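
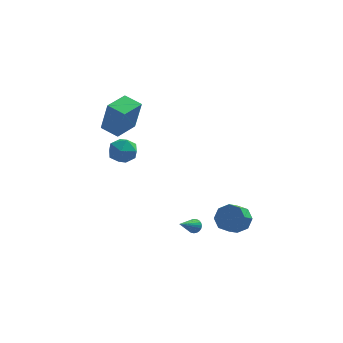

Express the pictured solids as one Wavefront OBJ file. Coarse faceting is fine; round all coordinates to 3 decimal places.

v -3.387 4.247 0.039
v -2.445 3.981 -0.21
v -3.955 2.879 -0.65
v -3.013 2.613 -0.899
v -3.298 2.616 0.07
v -2.947 3.462 0.495
v -3.453 3.398 -1.355
v -3.102 4.244 -0.93
v -2.486 3.457 -1.072
v -2.39 2.973 -0.191
v -4.01 3.887 -0.669
v -3.914 3.403 0.212
v 0.934 -0.687 -4.075
v 1.233 -1.063 -4.213
v 0.086 -1.693 -3.165
v 1.33 -0.992 -4.043
v 1.358 -0.867 -3.879
v 1.313 -0.711 -3.749
v 1.202 -0.551 -3.675
v 1.045 -0.415 -3.67
v 0.869 -0.325 -3.736
v 0.705 -0.299 -3.86
v 0.58 -0.339 -4.021
v 0.516 -0.439 -4.191
v 0.525 -0.583 -4.342
v 0.604 -0.744 -4.446
v 0.741 -0.895 -4.486
v 0.911 -1.011 -4.455
v 1.085 -1.07 -4.358
v 3.305 -2.184 -2.38
v 3.9 -1.97 -1.698
v 3.43 -2.702 -1.058
v 2.835 -2.916 -1.74
v 3.309 -1.574 -1.678
v 2.839 -2.306 -1.038
v 2.716 -1.535 -2.07
v 2.246 -2.267 -1.43
v 2.468 -1.876 -2.643
v 1.998 -2.608 -2.003
v 2.71 -2.398 -3.062
v 2.24 -3.13 -2.422
v 3.301 -2.794 -3.082
v 2.831 -3.526 -2.442
v 3.894 -2.833 -2.69
v 3.424 -3.565 -2.05
v 4.142 -2.492 -2.117
v 3.672 -3.224 -1.477
v -4.347 1.226 2.969
v -3.942 0.927 4.997
v -3.405 2.556 2.976
v -3 2.257 5.005
v -3.38 0.543 2.675
v -2.975 0.244 4.704
v -2.438 1.873 2.683
v -2.033 1.574 4.711
f 1 12 6
f 1 6 2
f 1 2 8
f 1 8 11
f 1 11 12
f 2 6 10
f 6 12 5
f 12 11 3
f 11 8 7
f 8 2 9
f 4 10 5
f 4 5 3
f 4 3 7
f 4 7 9
f 4 9 10
f 5 10 6
f 3 5 12
f 7 3 11
f 9 7 8
f 10 9 2
f 14 13 16
f 14 16 15
f 16 13 17
f 16 17 15
f 17 13 18
f 17 18 15
f 18 13 19
f 18 19 15
f 19 13 20
f 19 20 15
f 20 13 21
f 20 21 15
f 21 13 22
f 21 22 15
f 22 13 23
f 22 23 15
f 23 13 24
f 23 24 15
f 24 13 25
f 24 25 15
f 25 13 26
f 25 26 15
f 26 13 27
f 26 27 15
f 27 13 28
f 27 28 15
f 28 13 29
f 28 29 15
f 29 13 14
f 29 14 15
f 31 30 34
f 31 34 32
f 32 34 35
f 32 35 33
f 34 30 36
f 34 36 35
f 35 36 37
f 35 37 33
f 36 30 38
f 36 38 37
f 37 38 39
f 37 39 33
f 38 30 40
f 38 40 39
f 39 40 41
f 39 41 33
f 40 30 42
f 40 42 41
f 41 42 43
f 41 43 33
f 42 30 44
f 42 44 43
f 43 44 45
f 43 45 33
f 44 30 46
f 44 46 45
f 45 46 47
f 45 47 33
f 46 30 31
f 46 31 47
f 47 31 32
f 47 32 33
f 49 51 48
f 52 49 48
f 48 51 50
f 50 52 48
f 49 55 51
f 53 49 52
f 53 55 49
f 51 55 50
f 54 52 50
f 50 55 54
f 54 53 52
f 55 53 54



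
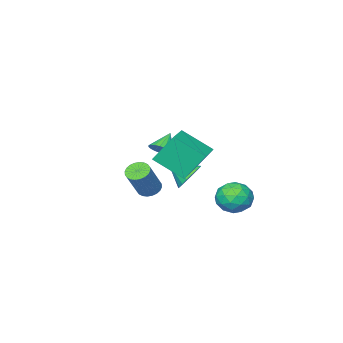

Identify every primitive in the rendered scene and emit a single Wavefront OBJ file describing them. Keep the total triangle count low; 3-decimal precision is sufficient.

v 2.4 1.857 2.573
v 1.62 2.641 4.215
v 1.517 3.348 1.441
v 0.737 4.133 3.083
v 3.703 2.767 2.757
v 2.923 3.552 4.399
v 2.82 4.259 1.625
v 2.04 5.043 3.267
v -3.371 2.685 -1.796
v -2.579 3.333 -2.29
v -2.261 1.227 -1.93
v -1.469 1.875 -2.424
v -1.722 2.024 -1.327
v -2.408 2.925 -1.244
v -2.432 1.635 -2.976
v -3.118 2.536 -2.893
v -1.999 2.684 -3.019
v -1.56 2.924 -2
v -3.28 1.636 -2.22
v -2.841 1.876 -1.201
v -3.072 3.137 -2.031
v -1.768 1.423 -2.189
v -1.916 1.511 -1.544
v -1.451 1.891 -1.834
v -2.972 2.897 -1.417
v -2.506 3.278 -1.707
v -2.002 2.509 -1.141
v -2.334 1.282 -2.513
v -1.868 1.663 -2.803
v -3.389 2.669 -2.386
v -2.924 3.049 -2.676
v -2.838 2.051 -3.079
v -2.267 3.136 -2.75
v -1.614 2.279 -2.829
v -2.18 2.138 -3.153
v -2.583 2.668 -3.105
v -2.008 3.278 -2.151
v -1.356 2.421 -2.23
v -1.504 2.508 -1.585
v -1.907 3.038 -1.536
v -1.668 2.896 -2.58
v -3.484 2.139 -1.99
v -2.832 1.282 -2.069
v -2.933 1.522 -2.684
v -3.336 2.052 -2.635
v -3.226 2.281 -1.391
v -2.573 1.424 -1.47
v -2.257 1.892 -1.115
v -2.66 2.422 -1.067
v -3.172 1.664 -1.64
v -3.003 -2.12 -2.291
v -2.087 -1.689 -2.41
v -2.377 -3.22 -1.449
v -2.244 -1.49 -2.034
v -2.552 -1.416 -1.708
v -2.949 -1.481 -1.498
v -3.357 -1.673 -1.445
v -3.694 -1.954 -1.56
v -3.896 -2.268 -1.819
v -3.92 -2.552 -2.172
v -3.763 -2.751 -2.549
v -3.455 -2.825 -2.874
v -3.058 -2.759 -3.084
v -2.65 -2.567 -3.137
v -2.312 -2.287 -3.023
v -2.111 -1.973 -2.763
v 0.144 -0.826 1.19
v 0.54 -0.451 1.705
v -0.764 -1.134 2.11
v 0.351 -0.229 1.594
v 0.127 -0.11 1.412
v -0.094 -0.115 1.192
v -0.274 -0.243 0.972
v -0.381 -0.471 0.789
v -0.398 -0.761 0.676
v -0.321 -1.062 0.651
v -0.163 -1.323 0.72
v 0.048 -1.497 0.869
v 0.275 -1.555 1.074
v 0.48 -1.488 1.299
v 0.627 -1.305 1.506
v 0.691 -1.04 1.657
v 0.66 -0.738 1.728
v 3.348 2.085 0.348
v 3.786 2.469 -0.022
v 4.869 2.859 1.661
v 4.432 2.475 2.032
v 3.604 2.653 0.052
v 4.688 3.043 1.735
v 3.383 2.751 0.171
v 4.467 3.141 1.855
v 3.157 2.747 0.317
v 4.241 3.138 2.001
v 2.96 2.643 0.468
v 4.044 3.033 2.152
v 2.823 2.454 0.601
v 3.906 2.844 2.285
v 2.765 2.208 0.695
v 3.848 2.598 2.379
v 2.796 1.944 0.737
v 3.879 2.334 2.42
v 2.911 1.701 0.719
v 3.994 2.091 2.402
v 3.092 1.517 0.645
v 4.176 1.907 2.328
v 3.313 1.419 0.525
v 4.397 1.809 2.209
v 3.539 1.422 0.379
v 4.623 1.813 2.063
v 3.736 1.527 0.228
v 4.82 1.917 1.912
v 3.874 1.716 0.095
v 4.957 2.106 1.779
v 3.932 1.962 0.001
v 5.015 2.352 1.685
v 3.901 2.226 -0.04
v 4.984 2.616 1.643
f 2 4 1
f 5 2 1
f 1 4 3
f 3 5 1
f 2 8 4
f 6 2 5
f 6 8 2
f 4 8 3
f 7 5 3
f 3 8 7
f 7 6 5
f 8 6 7
f 9 46 25
f 46 20 49
f 25 49 14
f 46 49 25
f 9 25 21
f 25 14 26
f 21 26 10
f 25 26 21
f 9 21 30
f 21 10 31
f 30 31 16
f 21 31 30
f 9 30 42
f 30 16 45
f 42 45 19
f 30 45 42
f 9 42 46
f 42 19 50
f 46 50 20
f 42 50 46
f 10 26 37
f 26 14 40
f 37 40 18
f 26 40 37
f 14 49 27
f 49 20 48
f 27 48 13
f 49 48 27
f 20 50 47
f 50 19 43
f 47 43 11
f 50 43 47
f 19 45 44
f 45 16 32
f 44 32 15
f 45 32 44
f 16 31 36
f 31 10 33
f 36 33 17
f 31 33 36
f 12 38 24
f 38 18 39
f 24 39 13
f 38 39 24
f 12 24 22
f 24 13 23
f 22 23 11
f 24 23 22
f 12 22 29
f 22 11 28
f 29 28 15
f 22 28 29
f 12 29 34
f 29 15 35
f 34 35 17
f 29 35 34
f 12 34 38
f 34 17 41
f 38 41 18
f 34 41 38
f 13 39 27
f 39 18 40
f 27 40 14
f 39 40 27
f 11 23 47
f 23 13 48
f 47 48 20
f 23 48 47
f 15 28 44
f 28 11 43
f 44 43 19
f 28 43 44
f 17 35 36
f 35 15 32
f 36 32 16
f 35 32 36
f 18 41 37
f 41 17 33
f 37 33 10
f 41 33 37
f 52 51 54
f 52 54 53
f 54 51 55
f 54 55 53
f 55 51 56
f 55 56 53
f 56 51 57
f 56 57 53
f 57 51 58
f 57 58 53
f 58 51 59
f 58 59 53
f 59 51 60
f 59 60 53
f 60 51 61
f 60 61 53
f 61 51 62
f 61 62 53
f 62 51 63
f 62 63 53
f 63 51 64
f 63 64 53
f 64 51 65
f 64 65 53
f 65 51 66
f 65 66 53
f 66 51 52
f 66 52 53
f 68 67 70
f 68 70 69
f 70 67 71
f 70 71 69
f 71 67 72
f 71 72 69
f 72 67 73
f 72 73 69
f 73 67 74
f 73 74 69
f 74 67 75
f 74 75 69
f 75 67 76
f 75 76 69
f 76 67 77
f 76 77 69
f 77 67 78
f 77 78 69
f 78 67 79
f 78 79 69
f 79 67 80
f 79 80 69
f 80 67 81
f 80 81 69
f 81 67 82
f 81 82 69
f 82 67 83
f 82 83 69
f 83 67 68
f 83 68 69
f 85 84 88
f 85 88 86
f 86 88 89
f 86 89 87
f 88 84 90
f 88 90 89
f 89 90 91
f 89 91 87
f 90 84 92
f 90 92 91
f 91 92 93
f 91 93 87
f 92 84 94
f 92 94 93
f 93 94 95
f 93 95 87
f 94 84 96
f 94 96 95
f 95 96 97
f 95 97 87
f 96 84 98
f 96 98 97
f 97 98 99
f 97 99 87
f 98 84 100
f 98 100 99
f 99 100 101
f 99 101 87
f 100 84 102
f 100 102 101
f 101 102 103
f 101 103 87
f 102 84 104
f 102 104 103
f 103 104 105
f 103 105 87
f 104 84 106
f 104 106 105
f 105 106 107
f 105 107 87
f 106 84 108
f 106 108 107
f 107 108 109
f 107 109 87
f 108 84 110
f 108 110 109
f 109 110 111
f 109 111 87
f 110 84 112
f 110 112 111
f 111 112 113
f 111 113 87
f 112 84 114
f 112 114 113
f 113 114 115
f 113 115 87
f 114 84 116
f 114 116 115
f 115 116 117
f 115 117 87
f 116 84 85
f 116 85 117
f 117 85 86
f 117 86 87



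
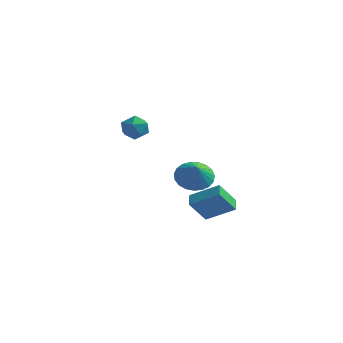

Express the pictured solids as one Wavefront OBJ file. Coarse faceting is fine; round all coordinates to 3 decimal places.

v 1.645 -1.04 -3.487
v 2.676 -0.845 -3.783
v 2.075 -1.74 -2.453
v 2.589 -0.494 -3.509
v 2.338 -0.238 -3.231
v 1.968 -0.121 -2.998
v 1.542 -0.162 -2.849
v 1.134 -0.355 -2.81
v 0.814 -0.667 -2.888
v 0.638 -1.043 -3.07
v 0.636 -1.418 -3.324
v 0.809 -1.728 -3.606
v 1.126 -1.919 -3.867
v 1.533 -1.958 -4.063
v 1.96 -1.838 -4.159
v 2.332 -1.58 -4.138
v 2.585 -1.229 -4.005
v 2.829 -4.611 -3.773
v 4.373 -4.339 -2.868
v 2.536 -3.862 -3.498
v 4.08 -3.59 -2.593
v 3.46 -3.89 -5.067
v 5.004 -3.618 -4.162
v 3.167 -3.141 -4.792
v 4.711 -2.869 -3.887
v -2.889 2.778 -1.6
v -2.481 2.349 -2.297
v -3.839 1.651 -1.463
v -3.431 1.222 -2.16
v -2.993 1.32 -1.363
v -2.405 2.017 -1.448
v -3.915 1.983 -2.312
v -3.327 2.68 -2.397
v -3.114 1.858 -2.737
v -2.544 1.448 -2.15
v -3.776 2.552 -1.61
v -3.206 2.142 -1.023
f 2 1 4
f 2 4 3
f 4 1 5
f 4 5 3
f 5 1 6
f 5 6 3
f 6 1 7
f 6 7 3
f 7 1 8
f 7 8 3
f 8 1 9
f 8 9 3
f 9 1 10
f 9 10 3
f 10 1 11
f 10 11 3
f 11 1 12
f 11 12 3
f 12 1 13
f 12 13 3
f 13 1 14
f 13 14 3
f 14 1 15
f 14 15 3
f 15 1 16
f 15 16 3
f 16 1 17
f 16 17 3
f 17 1 2
f 17 2 3
f 19 21 18
f 22 19 18
f 18 21 20
f 20 22 18
f 19 25 21
f 23 19 22
f 23 25 19
f 21 25 20
f 24 22 20
f 20 25 24
f 24 23 22
f 25 23 24
f 26 37 31
f 26 31 27
f 26 27 33
f 26 33 36
f 26 36 37
f 27 31 35
f 31 37 30
f 37 36 28
f 36 33 32
f 33 27 34
f 29 35 30
f 29 30 28
f 29 28 32
f 29 32 34
f 29 34 35
f 30 35 31
f 28 30 37
f 32 28 36
f 34 32 33
f 35 34 27



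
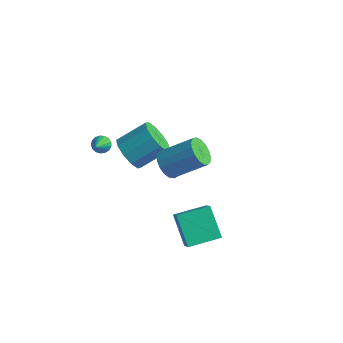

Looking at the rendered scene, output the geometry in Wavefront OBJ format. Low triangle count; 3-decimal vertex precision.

v 1.28 -1.728 2.77
v 1.832 -1.661 2.076
v 3.293 -0.646 3.336
v 2.74 -0.712 4.03
v 1.601 -1.304 2.056
v 3.062 -0.289 3.316
v 1.296 -1.044 2.2
v 2.757 -0.029 3.461
v 0.987 -0.94 2.475
v 2.448 0.075 3.735
v 0.745 -1.017 2.817
v 2.206 -0.002 4.077
v 0.626 -1.257 3.149
v 2.087 -0.242 4.409
v 0.656 -1.604 3.393
v 2.117 -0.589 4.653
v 0.83 -1.98 3.495
v 2.29 -0.965 4.755
v 1.106 -2.298 3.431
v 2.567 -1.283 4.691
v 1.422 -2.485 3.215
v 2.883 -1.47 4.475
v 1.705 -2.499 2.897
v 3.166 -1.484 4.158
v 1.891 -2.336 2.55
v 3.352 -1.321 3.811
v 1.937 -2.033 2.254
v 3.398 -1.018 3.514
v 3.714 -3.096 -1.866
v 2.395 -2.349 -0.576
v 2.711 -2.073 -3.483
v 1.393 -1.326 -2.193
v 4.807 -1.614 -1.607
v 3.489 -0.867 -0.317
v 3.805 -0.591 -3.224
v 2.486 0.156 -1.934
v -0.908 -2.137 2.634
v -0.596 -1.633 1.72
v 0.34 -0.34 2.751
v 0.028 -0.843 3.666
v -1.182 -1.365 1.915
v -0.246 -0.072 2.946
v -1.663 -1.391 2.386
v -0.728 -0.098 3.417
v -1.856 -1.703 2.951
v -0.921 -0.41 3.982
v -1.687 -2.18 3.395
v -0.751 -0.887 4.427
v -1.22 -2.64 3.549
v -0.284 -1.347 4.58
v -0.634 -2.908 3.354
v 0.302 -1.615 4.385
v -0.152 -2.882 2.883
v 0.783 -1.589 3.914
v 0.041 -2.57 2.318
v 0.976 -1.277 3.349
v -0.129 -2.093 1.873
v 0.807 -0.8 2.905
v -3.382 -1.401 1.206
v -2.87 -1.362 0.983
v -2.738 -2.659 2.474
v -2.872 -1.172 1.173
v -2.991 -1.035 1.37
v -3.2 -0.981 1.529
v -3.451 -1.024 1.614
v -3.685 -1.152 1.606
v -3.851 -1.338 1.506
v -3.909 -1.538 1.337
v -3.847 -1.706 1.138
v -3.678 -1.805 0.955
v -3.441 -1.811 0.829
v -3.191 -1.723 0.789
v -2.985 -1.561 0.845
v -2.344 3.024 -3.693
v -1.778 3.475 -3.636
v -1.622 2.105 -3.584
v -1.056 2.556 -3.527
v -1.547 2.52 -2.994
v -1.993 3.088 -3.061
v -1.407 2.492 -4.159
v -1.853 3.06 -4.226
v -1.199 3.146 -3.924
v -1.286 3.163 -3.204
v -2.114 2.417 -4.016
v -2.201 2.434 -3.296
f 2 1 5
f 2 5 3
f 3 5 6
f 3 6 4
f 5 1 7
f 5 7 6
f 6 7 8
f 6 8 4
f 7 1 9
f 7 9 8
f 8 9 10
f 8 10 4
f 9 1 11
f 9 11 10
f 10 11 12
f 10 12 4
f 11 1 13
f 11 13 12
f 12 13 14
f 12 14 4
f 13 1 15
f 13 15 14
f 14 15 16
f 14 16 4
f 15 1 17
f 15 17 16
f 16 17 18
f 16 18 4
f 17 1 19
f 17 19 18
f 18 19 20
f 18 20 4
f 19 1 21
f 19 21 20
f 20 21 22
f 20 22 4
f 21 1 23
f 21 23 22
f 22 23 24
f 22 24 4
f 23 1 25
f 23 25 24
f 24 25 26
f 24 26 4
f 25 1 27
f 25 27 26
f 26 27 28
f 26 28 4
f 27 1 2
f 27 2 28
f 28 2 3
f 28 3 4
f 30 32 29
f 33 30 29
f 29 32 31
f 31 33 29
f 30 36 32
f 34 30 33
f 34 36 30
f 32 36 31
f 35 33 31
f 31 36 35
f 35 34 33
f 36 34 35
f 38 37 41
f 38 41 39
f 39 41 42
f 39 42 40
f 41 37 43
f 41 43 42
f 42 43 44
f 42 44 40
f 43 37 45
f 43 45 44
f 44 45 46
f 44 46 40
f 45 37 47
f 45 47 46
f 46 47 48
f 46 48 40
f 47 37 49
f 47 49 48
f 48 49 50
f 48 50 40
f 49 37 51
f 49 51 50
f 50 51 52
f 50 52 40
f 51 37 53
f 51 53 52
f 52 53 54
f 52 54 40
f 53 37 55
f 53 55 54
f 54 55 56
f 54 56 40
f 55 37 57
f 55 57 56
f 56 57 58
f 56 58 40
f 57 37 38
f 57 38 58
f 58 38 39
f 58 39 40
f 60 59 62
f 60 62 61
f 62 59 63
f 62 63 61
f 63 59 64
f 63 64 61
f 64 59 65
f 64 65 61
f 65 59 66
f 65 66 61
f 66 59 67
f 66 67 61
f 67 59 68
f 67 68 61
f 68 59 69
f 68 69 61
f 69 59 70
f 69 70 61
f 70 59 71
f 70 71 61
f 71 59 72
f 71 72 61
f 72 59 73
f 72 73 61
f 73 59 60
f 73 60 61
f 74 85 79
f 74 79 75
f 74 75 81
f 74 81 84
f 74 84 85
f 75 79 83
f 79 85 78
f 85 84 76
f 84 81 80
f 81 75 82
f 77 83 78
f 77 78 76
f 77 76 80
f 77 80 82
f 77 82 83
f 78 83 79
f 76 78 85
f 80 76 84
f 82 80 81
f 83 82 75



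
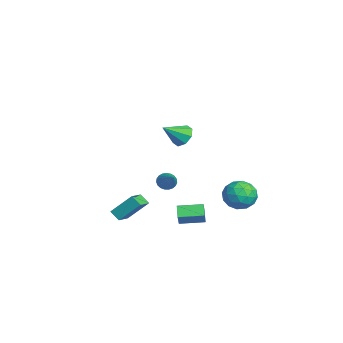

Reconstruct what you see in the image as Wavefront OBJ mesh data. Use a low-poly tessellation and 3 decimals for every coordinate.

v 0.882 0.162 3.475
v 1.296 -0.182 2.843
v 1.298 -1.082 4.425
v 1.66 0.205 3.19
v 1.569 0.567 3.704
v 1.075 0.692 4.083
v 0.468 0.506 4.106
v 0.103 0.119 3.759
v 0.195 -0.243 3.245
v 0.689 -0.368 2.866
v 1.896 3.313 -0.567
v 2.483 3.614 -1.453
v 3.377 2.666 0.193
v 3.964 2.967 -0.693
v 3.544 3.736 -0.021
v 2.629 4.136 -0.491
v 3.231 2.144 -0.769
v 2.316 2.544 -1.239
v 3.308 2.891 -1.578
v 3.501 3.875 -1.115
v 2.359 2.405 -0.145
v 2.552 3.389 0.318
v 2.06 3.521 -1.077
v 3.8 2.759 -0.183
v 3.554 3.211 0.212
v 3.898 3.388 -0.309
v 2.145 3.827 -0.512
v 2.49 4.004 -1.032
v 3.114 4.076 -0.191
v 3.37 2.276 -0.228
v 3.715 2.453 -0.748
v 1.962 2.892 -0.951
v 2.306 3.069 -1.472
v 2.746 2.204 -1.069
v 2.889 3.273 -1.671
v 3.76 2.892 -1.224
v 3.329 2.408 -1.269
v 2.791 2.644 -1.545
v 3.003 3.851 -1.399
v 3.873 3.47 -0.952
v 3.626 3.922 -0.557
v 3.088 4.158 -0.834
v 3.488 3.426 -1.472
v 1.987 2.81 -0.308
v 2.857 2.429 0.139
v 2.772 2.122 -0.426
v 2.234 2.358 -0.703
v 2.1 3.388 -0.036
v 2.971 3.007 0.411
v 3.069 3.636 0.285
v 2.531 3.872 0.009
v 2.372 2.854 0.212
v -4.778 0.192 -3.032
v -4.476 0.524 -3.515
v -3.082 0.308 -1.888
v -4.588 0.727 -3.368
v -4.734 0.837 -3.164
v -4.887 0.836 -2.936
v -5.022 0.723 -2.725
v -5.114 0.518 -2.567
v -5.149 0.257 -2.49
v -5.119 -0.015 -2.506
v -5.03 -0.252 -2.613
v -4.898 -0.412 -2.793
v -4.745 -0.467 -3.014
v -4.598 -0.409 -3.238
v -4.482 -0.247 -3.427
v -4.417 -0.009 -3.547
v -4.415 0.264 -3.578
v 1.705 -4.208 -1.954
v 1.969 -2.99 -0.669
v 0.706 -3.548 -2.375
v 0.969 -2.33 -1.09
v 2.191 -3.79 -2.45
v 2.454 -2.572 -1.165
v 1.191 -3.13 -2.871
v 1.455 -1.912 -1.586
v 3.83 -0.576 -2.176
v 3.097 -0.495 -1.642
v 4.088 0.916 -2.048
v 3.356 0.997 -1.514
v 4.444 -0.757 -1.306
v 3.712 -0.676 -0.772
v 4.703 0.735 -1.178
v 3.97 0.816 -0.644
f 2 1 4
f 2 4 3
f 4 1 5
f 4 5 3
f 5 1 6
f 5 6 3
f 6 1 7
f 6 7 3
f 7 1 8
f 7 8 3
f 8 1 9
f 8 9 3
f 9 1 10
f 9 10 3
f 10 1 2
f 10 2 3
f 11 48 27
f 48 22 51
f 27 51 16
f 48 51 27
f 11 27 23
f 27 16 28
f 23 28 12
f 27 28 23
f 11 23 32
f 23 12 33
f 32 33 18
f 23 33 32
f 11 32 44
f 32 18 47
f 44 47 21
f 32 47 44
f 11 44 48
f 44 21 52
f 48 52 22
f 44 52 48
f 12 28 39
f 28 16 42
f 39 42 20
f 28 42 39
f 16 51 29
f 51 22 50
f 29 50 15
f 51 50 29
f 22 52 49
f 52 21 45
f 49 45 13
f 52 45 49
f 21 47 46
f 47 18 34
f 46 34 17
f 47 34 46
f 18 33 38
f 33 12 35
f 38 35 19
f 33 35 38
f 14 40 26
f 40 20 41
f 26 41 15
f 40 41 26
f 14 26 24
f 26 15 25
f 24 25 13
f 26 25 24
f 14 24 31
f 24 13 30
f 31 30 17
f 24 30 31
f 14 31 36
f 31 17 37
f 36 37 19
f 31 37 36
f 14 36 40
f 36 19 43
f 40 43 20
f 36 43 40
f 15 41 29
f 41 20 42
f 29 42 16
f 41 42 29
f 13 25 49
f 25 15 50
f 49 50 22
f 25 50 49
f 17 30 46
f 30 13 45
f 46 45 21
f 30 45 46
f 19 37 38
f 37 17 34
f 38 34 18
f 37 34 38
f 20 43 39
f 43 19 35
f 39 35 12
f 43 35 39
f 54 53 56
f 54 56 55
f 56 53 57
f 56 57 55
f 57 53 58
f 57 58 55
f 58 53 59
f 58 59 55
f 59 53 60
f 59 60 55
f 60 53 61
f 60 61 55
f 61 53 62
f 61 62 55
f 62 53 63
f 62 63 55
f 63 53 64
f 63 64 55
f 64 53 65
f 64 65 55
f 65 53 66
f 65 66 55
f 66 53 67
f 66 67 55
f 67 53 68
f 67 68 55
f 68 53 69
f 68 69 55
f 69 53 54
f 69 54 55
f 71 73 70
f 74 71 70
f 70 73 72
f 72 74 70
f 71 77 73
f 75 71 74
f 75 77 71
f 73 77 72
f 76 74 72
f 72 77 76
f 76 75 74
f 77 75 76
f 79 81 78
f 82 79 78
f 78 81 80
f 80 82 78
f 79 85 81
f 83 79 82
f 83 85 79
f 81 85 80
f 84 82 80
f 80 85 84
f 84 83 82
f 85 83 84



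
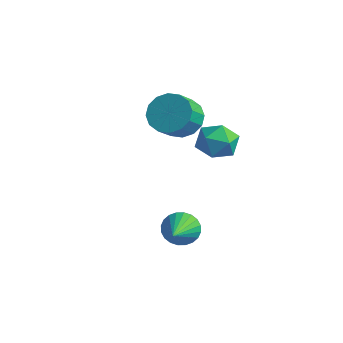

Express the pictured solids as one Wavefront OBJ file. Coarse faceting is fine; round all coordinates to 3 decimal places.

v 0.128 2.304 -1.559
v 0.604 2.336 -0.892
v -0.224 1.064 -1.248
v 0.252 1.096 -0.581
v -0.43 1.55 -0.621
v -0.212 2.317 -0.813
v 0.592 1.083 -1.327
v 0.81 1.85 -1.519
v 0.891 1.581 -0.749
v 0.259 1.87 -0.312
v 0.121 1.53 -1.828
v -0.511 1.819 -1.391
v -1.535 1.686 -0.725
v -1.179 2.252 -0.216
v -0.93 1.44 0.514
v -1.285 0.874 0.005
v -1.596 2.235 -0.092
v -1.346 1.423 0.637
v -1.996 2.071 -0.138
v -1.747 1.259 0.592
v -2.272 1.804 -0.341
v -2.023 0.992 0.389
v -2.351 1.506 -0.647
v -2.102 0.693 0.083
v -2.211 1.255 -0.974
v -1.962 0.443 -0.244
v -1.89 1.12 -1.234
v -1.641 0.308 -0.504
v -1.474 1.137 -1.357
v -1.224 0.325 -0.628
v -1.073 1.301 -1.312
v -0.824 0.489 -0.582
v -0.797 1.568 -1.109
v -0.548 0.756 -0.379
v -0.718 1.867 -0.803
v -0.469 1.054 -0.073
v -0.858 2.117 -0.476
v -0.609 1.305 0.254
v 2.179 -1.817 -2.581
v 2.452 -1.359 -2.209
v 3.121 -3.043 -1.759
v 2.25 -1.421 -2.07
v 2.036 -1.544 -2.009
v 1.845 -1.708 -2.034
v 1.704 -1.889 -2.143
v 1.636 -2.059 -2.318
v 1.65 -2.192 -2.534
v 1.745 -2.268 -2.756
v 1.907 -2.276 -2.952
v 2.109 -2.213 -3.091
v 2.322 -2.091 -3.153
v 2.514 -1.927 -3.127
v 2.655 -1.746 -3.018
v 2.723 -1.576 -2.843
v 2.708 -1.442 -2.628
v 2.613 -1.366 -2.405
f 1 12 6
f 1 6 2
f 1 2 8
f 1 8 11
f 1 11 12
f 2 6 10
f 6 12 5
f 12 11 3
f 11 8 7
f 8 2 9
f 4 10 5
f 4 5 3
f 4 3 7
f 4 7 9
f 4 9 10
f 5 10 6
f 3 5 12
f 7 3 11
f 9 7 8
f 10 9 2
f 14 13 17
f 14 17 15
f 15 17 18
f 15 18 16
f 17 13 19
f 17 19 18
f 18 19 20
f 18 20 16
f 19 13 21
f 19 21 20
f 20 21 22
f 20 22 16
f 21 13 23
f 21 23 22
f 22 23 24
f 22 24 16
f 23 13 25
f 23 25 24
f 24 25 26
f 24 26 16
f 25 13 27
f 25 27 26
f 26 27 28
f 26 28 16
f 27 13 29
f 27 29 28
f 28 29 30
f 28 30 16
f 29 13 31
f 29 31 30
f 30 31 32
f 30 32 16
f 31 13 33
f 31 33 32
f 32 33 34
f 32 34 16
f 33 13 35
f 33 35 34
f 34 35 36
f 34 36 16
f 35 13 37
f 35 37 36
f 36 37 38
f 36 38 16
f 37 13 14
f 37 14 38
f 38 14 15
f 38 15 16
f 40 39 42
f 40 42 41
f 42 39 43
f 42 43 41
f 43 39 44
f 43 44 41
f 44 39 45
f 44 45 41
f 45 39 46
f 45 46 41
f 46 39 47
f 46 47 41
f 47 39 48
f 47 48 41
f 48 39 49
f 48 49 41
f 49 39 50
f 49 50 41
f 50 39 51
f 50 51 41
f 51 39 52
f 51 52 41
f 52 39 53
f 52 53 41
f 53 39 54
f 53 54 41
f 54 39 55
f 54 55 41
f 55 39 56
f 55 56 41
f 56 39 40
f 56 40 41



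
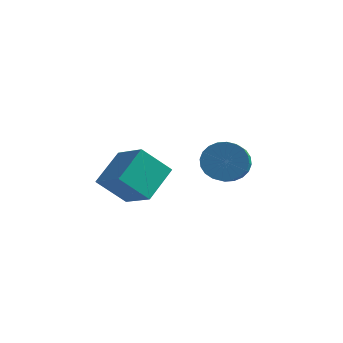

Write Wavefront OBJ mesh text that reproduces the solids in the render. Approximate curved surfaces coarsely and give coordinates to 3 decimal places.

v -1.669 1.642 2.527
v -0.88 1.468 1.856
v -0.582 0.404 2.482
v -1.371 0.578 3.153
v -0.692 1.69 2.144
v -0.394 0.626 2.771
v -0.653 1.905 2.491
v -0.355 0.841 3.117
v -0.769 2.08 2.843
v -0.471 1.016 3.469
v -1.021 2.188 3.147
v -0.723 1.124 3.773
v -1.372 2.213 3.356
v -1.074 1.149 3.983
v -1.769 2.151 3.44
v -1.471 1.087 4.066
v -2.15 2.012 3.384
v -1.852 0.948 4.01
v -2.458 1.816 3.198
v -2.16 0.752 3.824
v -2.646 1.594 2.909
v -2.348 0.53 3.536
v -2.685 1.379 2.563
v -2.387 0.315 3.189
v -2.569 1.204 2.211
v -2.271 0.14 2.837
v -2.317 1.096 1.907
v -2.019 0.032 2.533
v -1.966 1.071 1.697
v -1.668 0.007 2.324
v -1.569 1.133 1.614
v -1.271 0.069 2.24
v -1.188 1.272 1.67
v -0.89 0.208 2.296
v -3.735 -4.765 4.132
v -3.452 -3.189 5.155
v -5.192 -3.936 3.258
v -4.909 -2.36 4.281
v -2.651 -4.16 2.899
v -2.368 -2.584 3.922
v -4.108 -3.331 2.025
v -3.825 -1.755 3.048
f 2 1 5
f 2 5 3
f 3 5 6
f 3 6 4
f 5 1 7
f 5 7 6
f 6 7 8
f 6 8 4
f 7 1 9
f 7 9 8
f 8 9 10
f 8 10 4
f 9 1 11
f 9 11 10
f 10 11 12
f 10 12 4
f 11 1 13
f 11 13 12
f 12 13 14
f 12 14 4
f 13 1 15
f 13 15 14
f 14 15 16
f 14 16 4
f 15 1 17
f 15 17 16
f 16 17 18
f 16 18 4
f 17 1 19
f 17 19 18
f 18 19 20
f 18 20 4
f 19 1 21
f 19 21 20
f 20 21 22
f 20 22 4
f 21 1 23
f 21 23 22
f 22 23 24
f 22 24 4
f 23 1 25
f 23 25 24
f 24 25 26
f 24 26 4
f 25 1 27
f 25 27 26
f 26 27 28
f 26 28 4
f 27 1 29
f 27 29 28
f 28 29 30
f 28 30 4
f 29 1 31
f 29 31 30
f 30 31 32
f 30 32 4
f 31 1 33
f 31 33 32
f 32 33 34
f 32 34 4
f 33 1 2
f 33 2 34
f 34 2 3
f 34 3 4
f 36 38 35
f 39 36 35
f 35 38 37
f 37 39 35
f 36 42 38
f 40 36 39
f 40 42 36
f 38 42 37
f 41 39 37
f 37 42 41
f 41 40 39
f 42 40 41



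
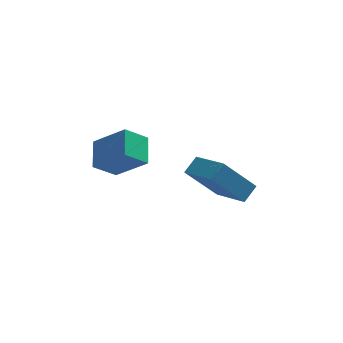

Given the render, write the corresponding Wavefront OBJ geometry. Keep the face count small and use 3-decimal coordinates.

v 2.698 0.861 -5.417
v 1.294 0.714 -3.782
v 3.249 1.446 -4.892
v 1.845 1.299 -3.257
v 3.695 -0.719 -4.703
v 2.291 -0.866 -3.068
v 4.246 -0.134 -4.178
v 2.842 -0.281 -2.543
v -1.666 -2.45 -1.343
v -2.592 -2.798 -0.53
v -1.594 -1.223 -0.736
v -2.52 -1.571 0.076
v -0.42 -3.089 -0.196
v -1.346 -3.437 0.616
v -0.348 -1.862 0.41
v -1.274 -2.21 1.223
f 2 4 1
f 5 2 1
f 1 4 3
f 3 5 1
f 2 8 4
f 6 2 5
f 6 8 2
f 4 8 3
f 7 5 3
f 3 8 7
f 7 6 5
f 8 6 7
f 10 12 9
f 13 10 9
f 9 12 11
f 11 13 9
f 10 16 12
f 14 10 13
f 14 16 10
f 12 16 11
f 15 13 11
f 11 16 15
f 15 14 13
f 16 14 15



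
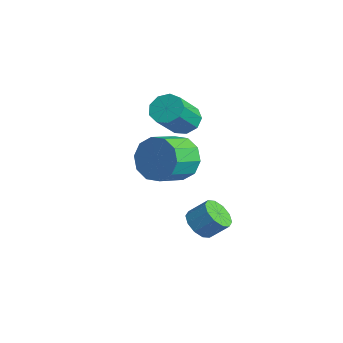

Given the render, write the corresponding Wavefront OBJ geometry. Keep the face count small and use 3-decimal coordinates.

v -2.551 3.718 1.217
v -1.971 3.528 0.764
v -1.37 2.433 1.989
v -1.949 2.622 2.443
v -1.839 3.934 1.061
v -1.238 2.838 2.286
v -2.04 4.238 1.432
v -1.438 3.142 2.657
v -2.48 4.299 1.702
v -1.878 3.203 2.927
v -2.953 4.088 1.746
v -2.351 2.992 2.971
v -3.238 3.704 1.542
v -2.636 2.608 2.767
v -3.201 3.326 1.187
v -2.6 2.231 2.412
v -2.861 3.132 0.846
v -2.259 2.036 2.071
v -2.375 3.212 0.679
v -1.773 2.116 1.904
v 0.314 2.894 -2.981
v 0.871 2.397 -2.91
v 1.324 3.009 -2.187
v 0.766 3.506 -2.259
v 0.99 2.699 -3.24
v 1.443 3.312 -2.517
v 0.851 3.076 -3.472
v 1.304 3.688 -2.749
v 0.507 3.383 -3.516
v 0.959 3.995 -2.794
v 0.088 3.503 -3.357
v 0.541 4.115 -2.634
v -0.244 3.391 -3.053
v 0.209 4.003 -2.33
v -0.363 3.088 -2.723
v 0.09 3.701 -2
v -0.224 2.712 -2.491
v 0.229 3.324 -1.768
v 0.121 2.405 -2.446
v 0.573 3.017 -1.724
v 0.539 2.285 -2.606
v 0.992 2.897 -1.883
v -0.622 2.495 0.391
v -0.069 3.025 1.123
v 0.395 1.795 1.662
v -0.158 1.265 0.929
v -0.665 2.906 1.366
v -0.201 1.677 1.905
v -1.245 2.63 1.237
v -0.781 1.401 1.776
v -1.587 2.303 0.784
v -1.123 1.074 1.323
v -1.56 2.048 0.181
v -1.096 0.819 0.72
v -1.175 1.965 -0.342
v -0.711 0.735 0.197
v -0.579 2.083 -0.585
v -0.115 0.854 -0.046
v 0.001 2.359 -0.456
v 0.465 1.13 0.083
v 0.343 2.686 -0.003
v 0.807 1.457 0.536
v 0.316 2.941 0.6
v 0.78 1.712 1.139
f 2 1 5
f 2 5 3
f 3 5 6
f 3 6 4
f 5 1 7
f 5 7 6
f 6 7 8
f 6 8 4
f 7 1 9
f 7 9 8
f 8 9 10
f 8 10 4
f 9 1 11
f 9 11 10
f 10 11 12
f 10 12 4
f 11 1 13
f 11 13 12
f 12 13 14
f 12 14 4
f 13 1 15
f 13 15 14
f 14 15 16
f 14 16 4
f 15 1 17
f 15 17 16
f 16 17 18
f 16 18 4
f 17 1 19
f 17 19 18
f 18 19 20
f 18 20 4
f 19 1 2
f 19 2 20
f 20 2 3
f 20 3 4
f 22 21 25
f 22 25 23
f 23 25 26
f 23 26 24
f 25 21 27
f 25 27 26
f 26 27 28
f 26 28 24
f 27 21 29
f 27 29 28
f 28 29 30
f 28 30 24
f 29 21 31
f 29 31 30
f 30 31 32
f 30 32 24
f 31 21 33
f 31 33 32
f 32 33 34
f 32 34 24
f 33 21 35
f 33 35 34
f 34 35 36
f 34 36 24
f 35 21 37
f 35 37 36
f 36 37 38
f 36 38 24
f 37 21 39
f 37 39 38
f 38 39 40
f 38 40 24
f 39 21 41
f 39 41 40
f 40 41 42
f 40 42 24
f 41 21 22
f 41 22 42
f 42 22 23
f 42 23 24
f 44 43 47
f 44 47 45
f 45 47 48
f 45 48 46
f 47 43 49
f 47 49 48
f 48 49 50
f 48 50 46
f 49 43 51
f 49 51 50
f 50 51 52
f 50 52 46
f 51 43 53
f 51 53 52
f 52 53 54
f 52 54 46
f 53 43 55
f 53 55 54
f 54 55 56
f 54 56 46
f 55 43 57
f 55 57 56
f 56 57 58
f 56 58 46
f 57 43 59
f 57 59 58
f 58 59 60
f 58 60 46
f 59 43 61
f 59 61 60
f 60 61 62
f 60 62 46
f 61 43 63
f 61 63 62
f 62 63 64
f 62 64 46
f 63 43 44
f 63 44 64
f 64 44 45
f 64 45 46



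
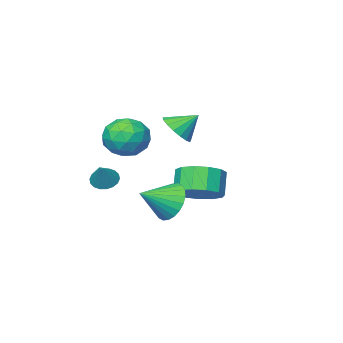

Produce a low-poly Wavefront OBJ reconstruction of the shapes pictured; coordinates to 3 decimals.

v -1.83 -1.515 0.544
v -1.183 -1.247 1.008
v -2.57 -1.065 1.316
v -1.256 -0.94 0.759
v -1.461 -0.765 0.46
v -1.75 -0.762 0.181
v -2.058 -0.931 -0.015
v -2.313 -1.234 -0.083
v -2.458 -1.602 -0.007
v -2.459 -1.949 0.195
v -2.315 -2.197 0.477
v -2.061 -2.289 0.774
v -1.754 -2.204 1.019
v -1.464 -1.96 1.155
v -1.258 -1.615 1.151
v -3.22 -1.929 -3.435
v -2.665 -2.811 -3.624
v -3.144 -3.334 -2.595
v -3.7 -2.451 -2.405
v -2.317 -2.463 -3.286
v -2.796 -2.986 -2.256
v -2.256 -1.945 -2.994
v -2.735 -2.468 -1.965
v -2.502 -1.422 -2.843
v -2.981 -1.945 -1.813
v -2.975 -1.06 -2.879
v -3.454 -1.583 -1.85
v -3.526 -0.973 -3.092
v -4.005 -1.496 -2.062
v -3.981 -1.19 -3.413
v -4.46 -1.713 -2.384
v -4.194 -1.641 -3.742
v -4.673 -2.164 -2.712
v -4.098 -2.184 -3.973
v -4.577 -2.707 -2.943
v -3.723 -2.645 -4.033
v -4.202 -3.168 -3.003
v -3.189 -2.879 -3.903
v -3.668 -3.402 -2.873
v 1.35 -1.867 -1.586
v 1.73 -1.621 -1.98
v 1.93 -1.333 -0.694
v 1.536 -1.438 -1.963
v 1.305 -1.341 -1.871
v 1.083 -1.347 -1.723
v 0.914 -1.456 -1.548
v 0.831 -1.647 -1.38
v 0.851 -1.881 -1.253
v 0.97 -2.112 -1.192
v 1.164 -2.295 -1.209
v 1.395 -2.393 -1.301
v 1.617 -2.386 -1.449
v 1.786 -2.277 -1.624
v 1.869 -2.086 -1.792
v 1.849 -1.852 -1.919
v -0.161 -0.962 1.003
v 0.796 -0.592 1.092
v 0.424 -2.268 0.148
v 1.381 -1.898 0.237
v 0.888 -2.256 1.068
v 0.526 -1.449 1.596
v 0.694 -1.411 -0.356
v 0.332 -0.604 0.172
v 1.325 -0.869 0.252
v 1.444 -1.392 1.132
v -0.224 -1.468 0.108
v -0.105 -1.991 0.988
v 0.266 -0.662 1.123
v 0.954 -2.198 0.117
v 0.664 -2.408 0.605
v 1.227 -2.191 0.658
v 0.107 -1.166 1.419
v 0.67 -0.949 1.472
v 0.724 -1.927 1.457
v 0.55 -1.911 -0.232
v 1.113 -1.694 -0.179
v -0.007 -0.669 0.582
v 0.556 -0.452 0.635
v 0.496 -0.933 -0.217
v 1.14 -0.608 0.682
v 1.483 -1.375 0.179
v 1.079 -1.089 -0.17
v 0.867 -0.615 0.141
v 1.21 -0.915 1.199
v 1.554 -1.683 0.696
v 1.264 -1.893 1.184
v 1.051 -1.419 1.495
v 1.521 -1.078 0.705
v -0.334 -1.177 0.544
v 0.01 -1.945 0.041
v 0.169 -1.441 -0.255
v -0.044 -0.967 0.056
v -0.263 -1.485 1.061
v 0.08 -2.252 0.558
v 0.353 -2.245 1.099
v 0.141 -1.771 1.41
v -0.301 -1.782 0.535
v -0.024 0.65 -2.326
v 0.417 1.156 -3.026
v 1.264 0.43 -1.674
v 0.337 1.429 -2.777
v 0.203 1.584 -2.458
v 0.034 1.596 -2.12
v -0.144 1.465 -1.813
v -0.303 1.209 -1.584
v -0.42 0.869 -1.468
v -0.477 0.495 -1.482
v -0.465 0.144 -1.625
v -0.385 -0.129 -1.875
v -0.251 -0.283 -2.193
v -0.082 -0.296 -2.531
v 0.096 -0.164 -2.838
v 0.255 0.091 -3.067
v 0.372 0.432 -3.184
v 0.429 0.806 -3.169
f 2 1 4
f 2 4 3
f 4 1 5
f 4 5 3
f 5 1 6
f 5 6 3
f 6 1 7
f 6 7 3
f 7 1 8
f 7 8 3
f 8 1 9
f 8 9 3
f 9 1 10
f 9 10 3
f 10 1 11
f 10 11 3
f 11 1 12
f 11 12 3
f 12 1 13
f 12 13 3
f 13 1 14
f 13 14 3
f 14 1 15
f 14 15 3
f 15 1 2
f 15 2 3
f 17 16 20
f 17 20 18
f 18 20 21
f 18 21 19
f 20 16 22
f 20 22 21
f 21 22 23
f 21 23 19
f 22 16 24
f 22 24 23
f 23 24 25
f 23 25 19
f 24 16 26
f 24 26 25
f 25 26 27
f 25 27 19
f 26 16 28
f 26 28 27
f 27 28 29
f 27 29 19
f 28 16 30
f 28 30 29
f 29 30 31
f 29 31 19
f 30 16 32
f 30 32 31
f 31 32 33
f 31 33 19
f 32 16 34
f 32 34 33
f 33 34 35
f 33 35 19
f 34 16 36
f 34 36 35
f 35 36 37
f 35 37 19
f 36 16 38
f 36 38 37
f 37 38 39
f 37 39 19
f 38 16 17
f 38 17 39
f 39 17 18
f 39 18 19
f 41 40 43
f 41 43 42
f 43 40 44
f 43 44 42
f 44 40 45
f 44 45 42
f 45 40 46
f 45 46 42
f 46 40 47
f 46 47 42
f 47 40 48
f 47 48 42
f 48 40 49
f 48 49 42
f 49 40 50
f 49 50 42
f 50 40 51
f 50 51 42
f 51 40 52
f 51 52 42
f 52 40 53
f 52 53 42
f 53 40 54
f 53 54 42
f 54 40 55
f 54 55 42
f 55 40 41
f 55 41 42
f 56 93 72
f 93 67 96
f 72 96 61
f 93 96 72
f 56 72 68
f 72 61 73
f 68 73 57
f 72 73 68
f 56 68 77
f 68 57 78
f 77 78 63
f 68 78 77
f 56 77 89
f 77 63 92
f 89 92 66
f 77 92 89
f 56 89 93
f 89 66 97
f 93 97 67
f 89 97 93
f 57 73 84
f 73 61 87
f 84 87 65
f 73 87 84
f 61 96 74
f 96 67 95
f 74 95 60
f 96 95 74
f 67 97 94
f 97 66 90
f 94 90 58
f 97 90 94
f 66 92 91
f 92 63 79
f 91 79 62
f 92 79 91
f 63 78 83
f 78 57 80
f 83 80 64
f 78 80 83
f 59 85 71
f 85 65 86
f 71 86 60
f 85 86 71
f 59 71 69
f 71 60 70
f 69 70 58
f 71 70 69
f 59 69 76
f 69 58 75
f 76 75 62
f 69 75 76
f 59 76 81
f 76 62 82
f 81 82 64
f 76 82 81
f 59 81 85
f 81 64 88
f 85 88 65
f 81 88 85
f 60 86 74
f 86 65 87
f 74 87 61
f 86 87 74
f 58 70 94
f 70 60 95
f 94 95 67
f 70 95 94
f 62 75 91
f 75 58 90
f 91 90 66
f 75 90 91
f 64 82 83
f 82 62 79
f 83 79 63
f 82 79 83
f 65 88 84
f 88 64 80
f 84 80 57
f 88 80 84
f 99 98 101
f 99 101 100
f 101 98 102
f 101 102 100
f 102 98 103
f 102 103 100
f 103 98 104
f 103 104 100
f 104 98 105
f 104 105 100
f 105 98 106
f 105 106 100
f 106 98 107
f 106 107 100
f 107 98 108
f 107 108 100
f 108 98 109
f 108 109 100
f 109 98 110
f 109 110 100
f 110 98 111
f 110 111 100
f 111 98 112
f 111 112 100
f 112 98 113
f 112 113 100
f 113 98 114
f 113 114 100
f 114 98 115
f 114 115 100
f 115 98 99
f 115 99 100



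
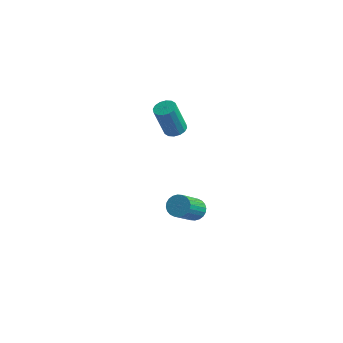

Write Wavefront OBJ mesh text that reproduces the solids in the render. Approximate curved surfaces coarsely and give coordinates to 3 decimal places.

v 2.863 -0.857 1.795
v 3.346 -0.981 1.901
v 2.96 -1.227 3.371
v 2.477 -1.103 3.265
v 3.332 -0.72 1.941
v 2.946 -0.966 3.411
v 3.193 -0.496 1.942
v 2.806 -0.742 3.412
v 2.965 -0.369 1.903
v 2.578 -0.615 3.373
v 2.709 -0.372 1.836
v 2.323 -0.619 3.306
v 2.496 -0.506 1.757
v 2.109 -0.752 3.227
v 2.38 -0.733 1.689
v 1.994 -0.979 3.159
v 2.394 -0.994 1.649
v 2.008 -1.24 3.119
v 2.534 -1.218 1.648
v 2.147 -1.464 3.118
v 2.762 -1.345 1.687
v 2.375 -1.591 3.157
v 3.017 -1.341 1.754
v 2.631 -1.588 3.224
v 3.231 -1.208 1.833
v 2.844 -1.454 3.303
v 3.812 -1.031 -3.234
v 4.369 -1.077 -3.188
v 4.164 -2.295 -1.92
v 3.608 -2.249 -1.966
v 4.327 -0.919 -3.043
v 4.122 -2.137 -1.775
v 4.206 -0.778 -2.927
v 4.002 -1.996 -1.659
v 4.026 -0.675 -2.858
v 3.822 -1.894 -1.59
v 3.813 -0.627 -2.846
v 3.609 -1.845 -1.578
v 3.601 -0.64 -2.893
v 3.396 -1.859 -1.625
v 3.42 -0.713 -2.992
v 3.215 -1.931 -1.724
v 3.299 -0.834 -3.128
v 3.094 -2.052 -1.86
v 3.256 -0.985 -3.28
v 3.051 -2.203 -2.012
v 3.298 -1.143 -3.425
v 3.093 -2.361 -2.157
v 3.418 -1.284 -3.541
v 3.214 -2.502 -2.273
v 3.598 -1.386 -3.61
v 3.394 -2.605 -2.342
v 3.811 -1.435 -3.622
v 3.607 -2.653 -2.354
v 4.024 -1.421 -3.575
v 3.819 -2.64 -2.307
v 4.205 -1.349 -3.476
v 4 -2.567 -2.208
v 4.326 -1.228 -3.34
v 4.121 -2.446 -2.072
f 2 1 5
f 2 5 3
f 3 5 6
f 3 6 4
f 5 1 7
f 5 7 6
f 6 7 8
f 6 8 4
f 7 1 9
f 7 9 8
f 8 9 10
f 8 10 4
f 9 1 11
f 9 11 10
f 10 11 12
f 10 12 4
f 11 1 13
f 11 13 12
f 12 13 14
f 12 14 4
f 13 1 15
f 13 15 14
f 14 15 16
f 14 16 4
f 15 1 17
f 15 17 16
f 16 17 18
f 16 18 4
f 17 1 19
f 17 19 18
f 18 19 20
f 18 20 4
f 19 1 21
f 19 21 20
f 20 21 22
f 20 22 4
f 21 1 23
f 21 23 22
f 22 23 24
f 22 24 4
f 23 1 25
f 23 25 24
f 24 25 26
f 24 26 4
f 25 1 2
f 25 2 26
f 26 2 3
f 26 3 4
f 28 27 31
f 28 31 29
f 29 31 32
f 29 32 30
f 31 27 33
f 31 33 32
f 32 33 34
f 32 34 30
f 33 27 35
f 33 35 34
f 34 35 36
f 34 36 30
f 35 27 37
f 35 37 36
f 36 37 38
f 36 38 30
f 37 27 39
f 37 39 38
f 38 39 40
f 38 40 30
f 39 27 41
f 39 41 40
f 40 41 42
f 40 42 30
f 41 27 43
f 41 43 42
f 42 43 44
f 42 44 30
f 43 27 45
f 43 45 44
f 44 45 46
f 44 46 30
f 45 27 47
f 45 47 46
f 46 47 48
f 46 48 30
f 47 27 49
f 47 49 48
f 48 49 50
f 48 50 30
f 49 27 51
f 49 51 50
f 50 51 52
f 50 52 30
f 51 27 53
f 51 53 52
f 52 53 54
f 52 54 30
f 53 27 55
f 53 55 54
f 54 55 56
f 54 56 30
f 55 27 57
f 55 57 56
f 56 57 58
f 56 58 30
f 57 27 59
f 57 59 58
f 58 59 60
f 58 60 30
f 59 27 28
f 59 28 60
f 60 28 29
f 60 29 30



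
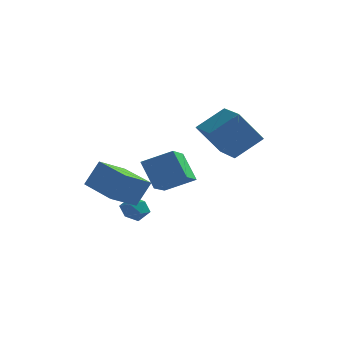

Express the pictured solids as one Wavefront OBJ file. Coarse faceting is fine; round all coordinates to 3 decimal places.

v -2.123 -1.711 -1.686
v -1.613 -1.195 -0.419
v -1.395 -0.476 -2.482
v -0.885 0.04 -1.215
v -0.415 -2.86 -1.905
v 0.095 -2.344 -0.638
v 0.313 -1.625 -2.701
v 0.823 -1.109 -1.434
v -0.722 0.066 -3.427
v -0.16 0.07 -3.934
v -0.28 -0.97 -2.946
v 0.282 -0.966 -3.453
v 0.262 -0.444 -2.905
v -0.011 0.197 -3.203
v -0.429 -1.097 -3.677
v -0.702 -0.456 -3.975
v 0.021 -0.648 -4.089
v 0.448 -0.245 -3.612
v -0.888 -0.655 -3.268
v -0.461 -0.252 -2.791
v -0.475 2.309 -1.718
v -0.334 0.574 -0.908
v 0.921 2.756 -1.006
v 1.063 1.021 -0.196
v 0.377 1.759 -3.044
v 0.519 0.024 -2.234
v 1.774 2.206 -2.332
v 1.915 0.471 -1.522
v 3.295 -0.439 1.636
v 4.319 0.517 2.616
v 2.097 1.136 1.349
v 3.121 2.093 2.329
v 4.299 0.047 0.111
v 5.323 1.004 1.091
v 3.101 1.623 -0.176
v 4.125 2.579 0.804
f 2 4 1
f 5 2 1
f 1 4 3
f 3 5 1
f 2 8 4
f 6 2 5
f 6 8 2
f 4 8 3
f 7 5 3
f 3 8 7
f 7 6 5
f 8 6 7
f 9 20 14
f 9 14 10
f 9 10 16
f 9 16 19
f 9 19 20
f 10 14 18
f 14 20 13
f 20 19 11
f 19 16 15
f 16 10 17
f 12 18 13
f 12 13 11
f 12 11 15
f 12 15 17
f 12 17 18
f 13 18 14
f 11 13 20
f 15 11 19
f 17 15 16
f 18 17 10
f 22 24 21
f 25 22 21
f 21 24 23
f 23 25 21
f 22 28 24
f 26 22 25
f 26 28 22
f 24 28 23
f 27 25 23
f 23 28 27
f 27 26 25
f 28 26 27
f 30 32 29
f 33 30 29
f 29 32 31
f 31 33 29
f 30 36 32
f 34 30 33
f 34 36 30
f 32 36 31
f 35 33 31
f 31 36 35
f 35 34 33
f 36 34 35



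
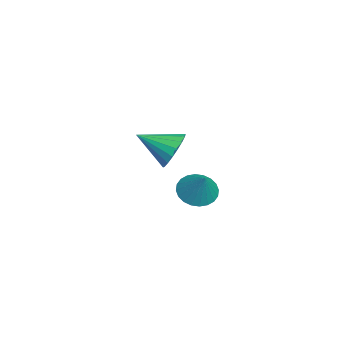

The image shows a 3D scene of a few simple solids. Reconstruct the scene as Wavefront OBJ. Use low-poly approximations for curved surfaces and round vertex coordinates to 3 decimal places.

v 3.488 -0.339 1.12
v 4.212 -0.589 0.648
v 4.372 -0.041 2.32
v 4.197 -0.246 0.574
v 4.074 0.083 0.583
v 3.862 0.348 0.674
v 3.593 0.508 0.833
v 3.307 0.539 1.035
v 3.05 0.436 1.251
v 2.859 0.216 1.446
v 2.763 -0.089 1.592
v 2.778 -0.432 1.666
v 2.901 -0.761 1.657
v 3.114 -1.025 1.566
v 3.383 -1.185 1.407
v 3.668 -1.216 1.205
v 3.926 -1.114 0.989
v 4.117 -0.893 0.794
v -1.726 -1.38 0.574
v -0.963 -1.793 -0.018
v -1.974 -3.06 1.426
v -0.731 -1.637 0.357
v -0.697 -1.43 0.774
v -0.866 -1.214 1.152
v -1.205 -1.03 1.416
v -1.648 -0.916 1.513
v -2.106 -0.893 1.423
v -2.489 -0.967 1.166
v -2.721 -1.123 0.791
v -2.755 -1.33 0.374
v -2.586 -1.546 -0.004
v -2.247 -1.73 -0.268
v -1.804 -1.844 -0.364
v -1.346 -1.867 -0.275
f 2 1 4
f 2 4 3
f 4 1 5
f 4 5 3
f 5 1 6
f 5 6 3
f 6 1 7
f 6 7 3
f 7 1 8
f 7 8 3
f 8 1 9
f 8 9 3
f 9 1 10
f 9 10 3
f 10 1 11
f 10 11 3
f 11 1 12
f 11 12 3
f 12 1 13
f 12 13 3
f 13 1 14
f 13 14 3
f 14 1 15
f 14 15 3
f 15 1 16
f 15 16 3
f 16 1 17
f 16 17 3
f 17 1 18
f 17 18 3
f 18 1 2
f 18 2 3
f 20 19 22
f 20 22 21
f 22 19 23
f 22 23 21
f 23 19 24
f 23 24 21
f 24 19 25
f 24 25 21
f 25 19 26
f 25 26 21
f 26 19 27
f 26 27 21
f 27 19 28
f 27 28 21
f 28 19 29
f 28 29 21
f 29 19 30
f 29 30 21
f 30 19 31
f 30 31 21
f 31 19 32
f 31 32 21
f 32 19 33
f 32 33 21
f 33 19 34
f 33 34 21
f 34 19 20
f 34 20 21



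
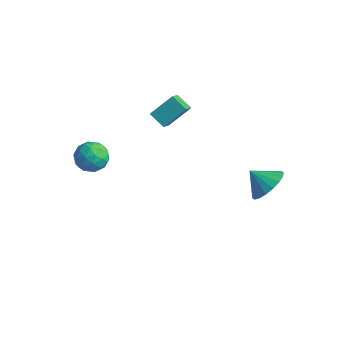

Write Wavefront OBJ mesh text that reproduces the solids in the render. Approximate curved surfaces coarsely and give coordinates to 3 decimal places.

v -1.897 2.298 -1.091
v -2.756 2.208 -0.607
v -1.464 3.36 -0.125
v -2.323 3.27 0.359
v -1.477 1.57 -0.479
v -2.336 1.48 0.005
v -1.044 2.632 0.487
v -1.903 2.542 0.971
v 4.211 2.915 -1.879
v 4.733 3.34 -1.099
v 3.369 2.525 -1.101
v 4.454 3.679 -1.232
v 4.127 3.866 -1.492
v 3.816 3.865 -1.829
v 3.583 3.676 -2.176
v 3.475 3.336 -2.464
v 3.513 2.913 -2.636
v 3.688 2.49 -2.658
v 3.967 2.151 -2.525
v 4.295 1.964 -2.265
v 4.606 1.965 -1.928
v 4.838 2.154 -1.581
v 4.946 2.494 -1.293
v 4.909 2.917 -1.121
v -1.225 -2.302 0.043
v -0.521 -2.771 0.296
v -2.079 -3.389 0.404
v -1.375 -3.858 0.657
v -1.624 -3.149 1.122
v -1.096 -2.478 0.899
v -1.504 -3.682 -0.199
v -0.976 -3.011 -0.422
v -0.693 -3.624 0.147
v -0.768 -3.295 0.963
v -1.832 -2.865 -0.263
v -1.907 -2.536 0.553
v -0.798 -2.441 0.138
v -1.802 -3.719 0.562
v -1.949 -3.302 0.835
v -1.535 -3.578 0.984
v -1.136 -2.269 0.492
v -0.722 -2.544 0.641
v -1.37 -2.767 1.126
v -1.878 -3.616 0.059
v -1.464 -3.891 0.208
v -1.065 -2.582 -0.284
v -0.651 -2.858 -0.135
v -1.23 -3.393 -0.426
v -0.485 -3.218 0.199
v -0.988 -3.857 0.411
v -1.063 -3.754 -0.092
v -0.753 -3.359 -0.223
v -0.529 -3.025 0.679
v -1.031 -3.664 0.891
v -1.177 -3.247 1.164
v -0.867 -2.852 1.033
v -0.63 -3.526 0.591
v -1.569 -2.496 -0.191
v -2.071 -3.135 0.021
v -1.733 -3.308 -0.333
v -1.423 -2.913 -0.464
v -1.612 -2.303 0.289
v -2.115 -2.942 0.501
v -1.847 -2.801 0.923
v -1.537 -2.406 0.792
v -1.97 -2.634 0.109
f 2 4 1
f 5 2 1
f 1 4 3
f 3 5 1
f 2 8 4
f 6 2 5
f 6 8 2
f 4 8 3
f 7 5 3
f 3 8 7
f 7 6 5
f 8 6 7
f 10 9 12
f 10 12 11
f 12 9 13
f 12 13 11
f 13 9 14
f 13 14 11
f 14 9 15
f 14 15 11
f 15 9 16
f 15 16 11
f 16 9 17
f 16 17 11
f 17 9 18
f 17 18 11
f 18 9 19
f 18 19 11
f 19 9 20
f 19 20 11
f 20 9 21
f 20 21 11
f 21 9 22
f 21 22 11
f 22 9 23
f 22 23 11
f 23 9 24
f 23 24 11
f 24 9 10
f 24 10 11
f 25 62 41
f 62 36 65
f 41 65 30
f 62 65 41
f 25 41 37
f 41 30 42
f 37 42 26
f 41 42 37
f 25 37 46
f 37 26 47
f 46 47 32
f 37 47 46
f 25 46 58
f 46 32 61
f 58 61 35
f 46 61 58
f 25 58 62
f 58 35 66
f 62 66 36
f 58 66 62
f 26 42 53
f 42 30 56
f 53 56 34
f 42 56 53
f 30 65 43
f 65 36 64
f 43 64 29
f 65 64 43
f 36 66 63
f 66 35 59
f 63 59 27
f 66 59 63
f 35 61 60
f 61 32 48
f 60 48 31
f 61 48 60
f 32 47 52
f 47 26 49
f 52 49 33
f 47 49 52
f 28 54 40
f 54 34 55
f 40 55 29
f 54 55 40
f 28 40 38
f 40 29 39
f 38 39 27
f 40 39 38
f 28 38 45
f 38 27 44
f 45 44 31
f 38 44 45
f 28 45 50
f 45 31 51
f 50 51 33
f 45 51 50
f 28 50 54
f 50 33 57
f 54 57 34
f 50 57 54
f 29 55 43
f 55 34 56
f 43 56 30
f 55 56 43
f 27 39 63
f 39 29 64
f 63 64 36
f 39 64 63
f 31 44 60
f 44 27 59
f 60 59 35
f 44 59 60
f 33 51 52
f 51 31 48
f 52 48 32
f 51 48 52
f 34 57 53
f 57 33 49
f 53 49 26
f 57 49 53



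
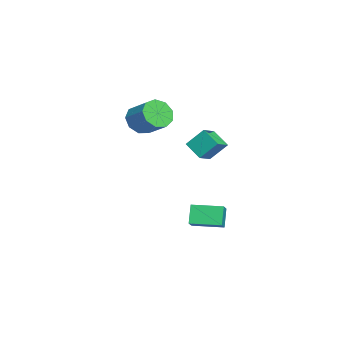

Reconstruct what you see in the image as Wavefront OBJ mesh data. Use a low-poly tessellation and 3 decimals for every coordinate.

v 0.759 0.035 2.556
v 0.731 1.034 3.675
v -0.236 0.548 2.073
v -0.265 1.547 3.192
v 1.545 0.873 1.828
v 1.516 1.872 2.947
v 0.549 1.386 1.345
v 0.521 2.385 2.464
v -2.068 0.269 -3.743
v -0.99 0.184 -3.057
v -1.918 2.193 -3.741
v -0.841 2.108 -3.055
v -1.319 0.212 -4.925
v -0.242 0.127 -4.239
v -1.17 2.136 -4.923
v -0.092 2.051 -4.237
v -2.96 -2.895 2.879
v -2.649 -2.393 1.963
v -1.609 -1.282 2.925
v -1.92 -1.785 3.841
v -3.258 -2.063 2.241
v -2.218 -0.953 3.203
v -3.727 -2.123 2.817
v -2.687 -1.013 3.779
v -3.837 -2.544 3.423
v -2.797 -1.434 4.384
v -3.537 -3.129 3.774
v -2.497 -2.019 4.735
v -2.967 -3.605 3.706
v -1.927 -2.495 4.668
v -2.394 -3.749 3.252
v -1.353 -2.638 4.213
v -2.085 -3.493 2.623
v -1.045 -2.383 3.585
v -2.186 -2.957 2.114
v -1.146 -1.847 3.076
f 2 4 1
f 5 2 1
f 1 4 3
f 3 5 1
f 2 8 4
f 6 2 5
f 6 8 2
f 4 8 3
f 7 5 3
f 3 8 7
f 7 6 5
f 8 6 7
f 10 12 9
f 13 10 9
f 9 12 11
f 11 13 9
f 10 16 12
f 14 10 13
f 14 16 10
f 12 16 11
f 15 13 11
f 11 16 15
f 15 14 13
f 16 14 15
f 18 17 21
f 18 21 19
f 19 21 22
f 19 22 20
f 21 17 23
f 21 23 22
f 22 23 24
f 22 24 20
f 23 17 25
f 23 25 24
f 24 25 26
f 24 26 20
f 25 17 27
f 25 27 26
f 26 27 28
f 26 28 20
f 27 17 29
f 27 29 28
f 28 29 30
f 28 30 20
f 29 17 31
f 29 31 30
f 30 31 32
f 30 32 20
f 31 17 33
f 31 33 32
f 32 33 34
f 32 34 20
f 33 17 35
f 33 35 34
f 34 35 36
f 34 36 20
f 35 17 18
f 35 18 36
f 36 18 19
f 36 19 20



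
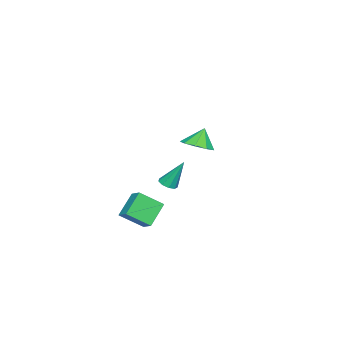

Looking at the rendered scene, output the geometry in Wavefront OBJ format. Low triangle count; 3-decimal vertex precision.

v -3.851 -3.005 -1.46
v -3.309 -3.098 -1.359
v -4.009 -2.175 0.14
v -3.353 -2.762 -1.538
v -3.631 -2.54 -1.68
v -4.012 -2.536 -1.72
v -4.318 -2.751 -1.638
v -4.406 -3.085 -1.473
v -4.234 -3.382 -1.302
v -3.884 -3.503 -1.205
v -3.518 -3.39 -1.228
v 2.727 -1.574 -1.561
v 3.326 -2.608 -0.705
v 1.65 -1.342 -0.529
v 2.248 -2.376 0.328
v 3.212 -0.984 -1.188
v 3.81 -2.018 -0.331
v 2.134 -0.752 -0.155
v 2.733 -1.786 0.701
v 0.735 0.407 3.398
v 1.43 0 3.751
v 0.325 0.613 4.442
v 1.548 0.586 3.682
v 1.285 1.089 3.479
v 0.765 1.272 3.239
v 0.23 1.05 3.073
v -0.068 0.528 3.059
v 0.009 -0.051 3.204
v 0.426 -0.416 3.44
v 0.987 -0.396 3.656
f 2 1 4
f 2 4 3
f 4 1 5
f 4 5 3
f 5 1 6
f 5 6 3
f 6 1 7
f 6 7 3
f 7 1 8
f 7 8 3
f 8 1 9
f 8 9 3
f 9 1 10
f 9 10 3
f 10 1 11
f 10 11 3
f 11 1 2
f 11 2 3
f 13 15 12
f 16 13 12
f 12 15 14
f 14 16 12
f 13 19 15
f 17 13 16
f 17 19 13
f 15 19 14
f 18 16 14
f 14 19 18
f 18 17 16
f 19 17 18
f 21 20 23
f 21 23 22
f 23 20 24
f 23 24 22
f 24 20 25
f 24 25 22
f 25 20 26
f 25 26 22
f 26 20 27
f 26 27 22
f 27 20 28
f 27 28 22
f 28 20 29
f 28 29 22
f 29 20 30
f 29 30 22
f 30 20 21
f 30 21 22



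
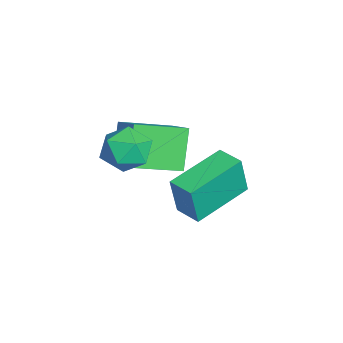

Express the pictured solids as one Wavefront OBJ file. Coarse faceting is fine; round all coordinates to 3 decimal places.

v -1.727 1.415 -0.315
v -1.591 1.193 1.081
v -1.029 1.983 -0.293
v -0.892 1.76 1.103
v -0.468 -0.12 -0.683
v -0.331 -0.343 0.713
v 0.231 0.447 -0.661
v 0.367 0.225 0.735
v 0.39 -1.366 3.38
v 1.011 -0.878 3.6
v 1.249 -2.342 3.12
v 1.87 -1.854 3.34
v 1.342 -2.126 3.905
v 0.811 -1.522 4.066
v 1.449 -1.698 2.654
v 0.918 -1.094 2.815
v 1.666 -1.083 3.152
v 1.599 -1.347 3.925
v 0.661 -1.873 2.795
v 0.594 -2.137 3.568
v -1.693 -0.196 2.139
v -1.268 -1.777 2.7
v -0.796 0.24 2.691
v -0.371 -1.341 3.252
v -0.849 -0.399 0.928
v -0.424 -1.98 1.489
v 0.048 0.037 1.48
v 0.473 -1.544 2.041
f 2 4 1
f 5 2 1
f 1 4 3
f 3 5 1
f 2 8 4
f 6 2 5
f 6 8 2
f 4 8 3
f 7 5 3
f 3 8 7
f 7 6 5
f 8 6 7
f 9 20 14
f 9 14 10
f 9 10 16
f 9 16 19
f 9 19 20
f 10 14 18
f 14 20 13
f 20 19 11
f 19 16 15
f 16 10 17
f 12 18 13
f 12 13 11
f 12 11 15
f 12 15 17
f 12 17 18
f 13 18 14
f 11 13 20
f 15 11 19
f 17 15 16
f 18 17 10
f 22 24 21
f 25 22 21
f 21 24 23
f 23 25 21
f 22 28 24
f 26 22 25
f 26 28 22
f 24 28 23
f 27 25 23
f 23 28 27
f 27 26 25
f 28 26 27



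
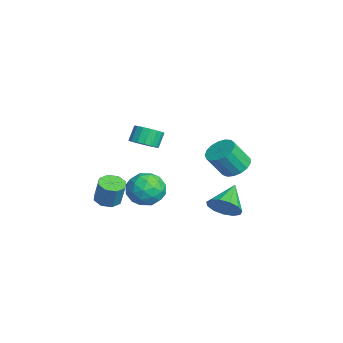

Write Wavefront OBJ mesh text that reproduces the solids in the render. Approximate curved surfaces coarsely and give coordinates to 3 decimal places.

v -0.419 -1.879 3.258
v 0.285 -1.924 3.656
v -0.157 -1.545 4.481
v -0.861 -1.501 4.082
v 0.291 -1.57 3.497
v -0.152 -1.192 4.321
v 0.134 -1.288 3.283
v -0.309 -0.909 4.107
v -0.149 -1.141 3.063
v -0.592 -0.762 3.888
v -0.495 -1.163 2.888
v -0.937 -0.784 3.713
v -0.822 -1.349 2.797
v -1.265 -0.97 3.622
v -1.058 -1.657 2.812
v -1.5 -1.278 3.637
v -1.146 -2.016 2.929
v -1.589 -1.637 3.754
v -1.069 -2.343 3.122
v -1.511 -1.964 3.947
v -0.842 -2.564 3.345
v -1.285 -2.186 4.17
v -0.518 -2.629 3.548
v -0.961 -2.25 4.373
v -0.171 -2.521 3.685
v -0.614 -2.143 4.51
v 0.118 -2.267 3.724
v -0.324 -1.888 4.549
v 0.366 -2.08 1.435
v 1.137 -1.305 1.651
v 1.423 -2.775 0.149
v 2.194 -2 0.365
v 1.986 -2.802 1.111
v 1.332 -2.373 1.905
v 1.228 -1.707 -0.105
v 0.574 -1.278 0.689
v 1.67 -1.075 0.699
v 2.139 -1.752 1.45
v 0.421 -2.328 0.35
v 0.89 -3.005 1.101
v 0.659 -1.631 1.655
v 1.901 -2.449 0.145
v 1.779 -2.92 0.583
v 2.232 -2.465 0.71
v 0.773 -2.259 1.805
v 1.227 -1.804 1.932
v 1.726 -2.684 1.615
v 1.333 -2.276 -0.132
v 1.787 -1.821 -0.005
v 0.328 -1.615 1.09
v 0.781 -1.16 1.217
v 0.834 -1.396 0.185
v 1.426 -1.041 1.223
v 2.047 -1.45 0.468
v 1.479 -1.277 0.191
v 1.095 -1.025 0.658
v 1.701 -1.439 1.665
v 2.322 -1.847 0.909
v 2.2 -2.319 1.348
v 1.816 -2.066 1.814
v 2.014 -1.303 1.105
v 0.238 -2.233 0.891
v 0.859 -2.641 0.135
v 0.744 -2.014 -0.014
v 0.36 -1.761 0.452
v 0.513 -2.63 1.332
v 1.134 -3.039 0.577
v 1.465 -3.055 1.142
v 1.081 -2.803 1.609
v 0.546 -2.777 0.695
v -1.755 3.262 0.393
v -1.29 3.945 0.798
v -1.16 3.041 2.172
v -1.625 2.358 1.767
v -1.711 4.032 0.895
v -1.581 3.128 2.269
v -2.142 3.942 0.877
v -2.011 3.038 2.251
v -2.484 3.697 0.748
v -2.354 2.793 2.122
v -2.659 3.352 0.538
v -2.529 2.448 1.912
v -2.627 2.987 0.294
v -2.497 2.082 1.668
v -2.396 2.684 0.073
v -2.265 1.78 1.448
v -2.017 2.514 -0.074
v -1.887 1.61 1.3
v -1.579 2.516 -0.115
v -1.449 1.611 1.259
v -1.181 2.688 -0.039
v -1.05 1.784 1.335
v -0.914 2.992 0.135
v -0.784 2.088 1.509
v -0.84 3.358 0.369
v -0.71 2.454 1.743
v -0.976 3.702 0.608
v -0.846 2.797 1.982
v 2.159 1.839 -0.349
v 2.775 2.002 0.382
v 0.901 2.661 0.529
v 2.82 2.43 0.044
v 2.654 2.67 -0.418
v 2.331 2.647 -0.858
v 1.953 2.367 -1.137
v 1.641 1.919 -1.165
v 1.493 1.446 -0.935
v 1.556 1.098 -0.518
v 1.81 0.985 -0.048
v 2.176 1.143 0.326
v 2.535 1.522 0.487
v 0.098 -3.842 -0.316
v 0.487 -3.233 -0.516
v 0.871 -3.029 0.857
v 0.482 -3.638 1.056
v -0.057 -3.111 -0.381
v 0.327 -2.907 0.991
v -0.511 -3.417 -0.209
v -0.127 -3.214 1.164
v -0.608 -3.973 -0.1
v -0.224 -3.769 1.273
v -0.291 -4.451 -0.117
v 0.093 -4.247 1.256
v 0.253 -4.573 -0.251
v 0.637 -4.369 1.121
v 0.707 -4.266 -0.424
v 1.091 -4.063 0.949
v 0.804 -3.711 -0.533
v 1.188 -3.507 0.84
f 2 1 5
f 2 5 3
f 3 5 6
f 3 6 4
f 5 1 7
f 5 7 6
f 6 7 8
f 6 8 4
f 7 1 9
f 7 9 8
f 8 9 10
f 8 10 4
f 9 1 11
f 9 11 10
f 10 11 12
f 10 12 4
f 11 1 13
f 11 13 12
f 12 13 14
f 12 14 4
f 13 1 15
f 13 15 14
f 14 15 16
f 14 16 4
f 15 1 17
f 15 17 16
f 16 17 18
f 16 18 4
f 17 1 19
f 17 19 18
f 18 19 20
f 18 20 4
f 19 1 21
f 19 21 20
f 20 21 22
f 20 22 4
f 21 1 23
f 21 23 22
f 22 23 24
f 22 24 4
f 23 1 25
f 23 25 24
f 24 25 26
f 24 26 4
f 25 1 27
f 25 27 26
f 26 27 28
f 26 28 4
f 27 1 2
f 27 2 28
f 28 2 3
f 28 3 4
f 29 66 45
f 66 40 69
f 45 69 34
f 66 69 45
f 29 45 41
f 45 34 46
f 41 46 30
f 45 46 41
f 29 41 50
f 41 30 51
f 50 51 36
f 41 51 50
f 29 50 62
f 50 36 65
f 62 65 39
f 50 65 62
f 29 62 66
f 62 39 70
f 66 70 40
f 62 70 66
f 30 46 57
f 46 34 60
f 57 60 38
f 46 60 57
f 34 69 47
f 69 40 68
f 47 68 33
f 69 68 47
f 40 70 67
f 70 39 63
f 67 63 31
f 70 63 67
f 39 65 64
f 65 36 52
f 64 52 35
f 65 52 64
f 36 51 56
f 51 30 53
f 56 53 37
f 51 53 56
f 32 58 44
f 58 38 59
f 44 59 33
f 58 59 44
f 32 44 42
f 44 33 43
f 42 43 31
f 44 43 42
f 32 42 49
f 42 31 48
f 49 48 35
f 42 48 49
f 32 49 54
f 49 35 55
f 54 55 37
f 49 55 54
f 32 54 58
f 54 37 61
f 58 61 38
f 54 61 58
f 33 59 47
f 59 38 60
f 47 60 34
f 59 60 47
f 31 43 67
f 43 33 68
f 67 68 40
f 43 68 67
f 35 48 64
f 48 31 63
f 64 63 39
f 48 63 64
f 37 55 56
f 55 35 52
f 56 52 36
f 55 52 56
f 38 61 57
f 61 37 53
f 57 53 30
f 61 53 57
f 72 71 75
f 72 75 73
f 73 75 76
f 73 76 74
f 75 71 77
f 75 77 76
f 76 77 78
f 76 78 74
f 77 71 79
f 77 79 78
f 78 79 80
f 78 80 74
f 79 71 81
f 79 81 80
f 80 81 82
f 80 82 74
f 81 71 83
f 81 83 82
f 82 83 84
f 82 84 74
f 83 71 85
f 83 85 84
f 84 85 86
f 84 86 74
f 85 71 87
f 85 87 86
f 86 87 88
f 86 88 74
f 87 71 89
f 87 89 88
f 88 89 90
f 88 90 74
f 89 71 91
f 89 91 90
f 90 91 92
f 90 92 74
f 91 71 93
f 91 93 92
f 92 93 94
f 92 94 74
f 93 71 95
f 93 95 94
f 94 95 96
f 94 96 74
f 95 71 97
f 95 97 96
f 96 97 98
f 96 98 74
f 97 71 72
f 97 72 98
f 98 72 73
f 98 73 74
f 100 99 102
f 100 102 101
f 102 99 103
f 102 103 101
f 103 99 104
f 103 104 101
f 104 99 105
f 104 105 101
f 105 99 106
f 105 106 101
f 106 99 107
f 106 107 101
f 107 99 108
f 107 108 101
f 108 99 109
f 108 109 101
f 109 99 110
f 109 110 101
f 110 99 111
f 110 111 101
f 111 99 100
f 111 100 101
f 113 112 116
f 113 116 114
f 114 116 117
f 114 117 115
f 116 112 118
f 116 118 117
f 117 118 119
f 117 119 115
f 118 112 120
f 118 120 119
f 119 120 121
f 119 121 115
f 120 112 122
f 120 122 121
f 121 122 123
f 121 123 115
f 122 112 124
f 122 124 123
f 123 124 125
f 123 125 115
f 124 112 126
f 124 126 125
f 125 126 127
f 125 127 115
f 126 112 128
f 126 128 127
f 127 128 129
f 127 129 115
f 128 112 113
f 128 113 129
f 129 113 114
f 129 114 115



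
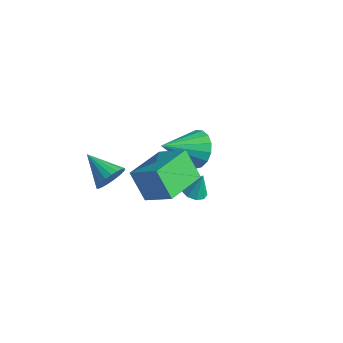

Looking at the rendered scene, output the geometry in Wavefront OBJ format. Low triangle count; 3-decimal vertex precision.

v -0.125 -2.812 -0.44
v 0.218 -3.064 0.225
v -1.595 -2.908 0.28
v 0.217 -2.739 0.268
v 0.158 -2.426 0.188
v 0.049 -2.18 -0.001
v -0.089 -2.043 -0.266
v -0.234 -2.039 -0.56
v -0.36 -2.169 -0.834
v -0.445 -2.41 -1.04
v -0.475 -2.721 -1.143
v -0.445 -3.048 -1.123
v -0.359 -3.333 -0.986
v -0.233 -3.529 -0.755
v -0.088 -3.601 -0.469
v 0.051 -3.536 -0.178
v 0.159 -3.347 0.068
v 2.564 -3.226 0.305
v 1.718 -3.318 1.625
v 2.163 -1.239 0.188
v 1.318 -1.331 1.507
v 3.882 -2.909 1.173
v 3.037 -3.001 2.492
v 3.482 -0.922 1.055
v 2.636 -1.014 2.375
v -1.133 3.119 -2.865
v -0.659 2.546 -3.62
v -1.627 1.381 -1.855
v -0.289 2.635 -3.285
v -0.112 2.836 -2.854
v -0.169 3.101 -2.425
v -0.447 3.37 -2.097
v -0.882 3.582 -1.945
v -1.375 3.688 -2.004
v -1.812 3.664 -2.26
v -2.094 3.514 -2.654
v -2.156 3.275 -3.097
v -1.983 2.999 -3.487
v -1.616 2.751 -3.734
v -1.138 2.588 -3.782
v 0.462 1.509 -3.824
v 1.057 1.542 -3.953
v 0.698 1.811 -2.656
v 0.877 1.914 -4.013
v 0.503 2.097 -3.984
v 0.11 2.005 -3.881
v -0.119 1.681 -3.751
v -0.076 1.277 -3.656
v 0.218 0.982 -3.639
v 0.627 0.934 -3.71
v 0.958 1.155 -3.834
f 2 1 4
f 2 4 3
f 4 1 5
f 4 5 3
f 5 1 6
f 5 6 3
f 6 1 7
f 6 7 3
f 7 1 8
f 7 8 3
f 8 1 9
f 8 9 3
f 9 1 10
f 9 10 3
f 10 1 11
f 10 11 3
f 11 1 12
f 11 12 3
f 12 1 13
f 12 13 3
f 13 1 14
f 13 14 3
f 14 1 15
f 14 15 3
f 15 1 16
f 15 16 3
f 16 1 17
f 16 17 3
f 17 1 2
f 17 2 3
f 19 21 18
f 22 19 18
f 18 21 20
f 20 22 18
f 19 25 21
f 23 19 22
f 23 25 19
f 21 25 20
f 24 22 20
f 20 25 24
f 24 23 22
f 25 23 24
f 27 26 29
f 27 29 28
f 29 26 30
f 29 30 28
f 30 26 31
f 30 31 28
f 31 26 32
f 31 32 28
f 32 26 33
f 32 33 28
f 33 26 34
f 33 34 28
f 34 26 35
f 34 35 28
f 35 26 36
f 35 36 28
f 36 26 37
f 36 37 28
f 37 26 38
f 37 38 28
f 38 26 39
f 38 39 28
f 39 26 40
f 39 40 28
f 40 26 27
f 40 27 28
f 42 41 44
f 42 44 43
f 44 41 45
f 44 45 43
f 45 41 46
f 45 46 43
f 46 41 47
f 46 47 43
f 47 41 48
f 47 48 43
f 48 41 49
f 48 49 43
f 49 41 50
f 49 50 43
f 50 41 51
f 50 51 43
f 51 41 42
f 51 42 43



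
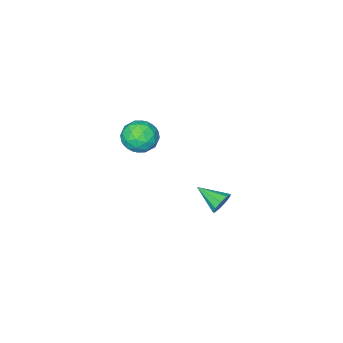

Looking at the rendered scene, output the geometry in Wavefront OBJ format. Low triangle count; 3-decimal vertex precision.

v 1.742 1.216 3.995
v 2.428 1.312 4.828
v 3.012 0.488 3.032
v 3.698 0.584 3.865
v 2.875 -0.118 3.92
v 2.09 0.332 4.514
v 3.35 1.468 3.346
v 2.565 1.918 3.94
v 3.422 1.468 4.426
v 3.128 0.488 4.781
v 2.312 1.312 3.079
v 2.018 0.332 3.434
v 1.973 1.328 4.496
v 3.467 0.472 3.364
v 2.983 0.059 3.396
v 3.386 0.116 3.886
v 1.775 0.752 4.312
v 2.178 0.809 4.801
v 2.441 -0.032 4.267
v 3.262 0.991 3.059
v 3.665 1.048 3.548
v 2.054 1.684 3.974
v 2.457 1.741 4.464
v 2.999 1.832 3.593
v 2.961 1.476 4.749
v 3.707 1.048 4.184
v 3.503 1.568 3.878
v 3.041 1.832 4.228
v 2.788 0.9 4.958
v 3.535 0.472 4.392
v 3.051 0.059 4.424
v 2.59 0.324 4.774
v 3.372 0.991 4.722
v 1.905 1.328 3.468
v 2.652 0.9 2.902
v 2.85 1.476 3.086
v 2.389 1.741 3.436
v 1.733 0.752 3.676
v 2.479 0.324 3.111
v 2.399 -0.032 3.632
v 1.937 0.232 3.982
v 2.068 0.809 3.138
v -1.723 2.361 -3.211
v -1.357 2.203 -3.87
v -1.277 0.799 -2.589
v -1.026 2.433 -3.531
v -1.021 2.629 -3.042
v -1.344 2.7 -2.632
v -1.845 2.612 -2.493
v -2.288 2.408 -2.69
v -2.467 2.181 -3.131
v -2.298 2.039 -3.609
v -1.859 2.048 -3.901
f 1 38 17
f 38 12 41
f 17 41 6
f 38 41 17
f 1 17 13
f 17 6 18
f 13 18 2
f 17 18 13
f 1 13 22
f 13 2 23
f 22 23 8
f 13 23 22
f 1 22 34
f 22 8 37
f 34 37 11
f 22 37 34
f 1 34 38
f 34 11 42
f 38 42 12
f 34 42 38
f 2 18 29
f 18 6 32
f 29 32 10
f 18 32 29
f 6 41 19
f 41 12 40
f 19 40 5
f 41 40 19
f 12 42 39
f 42 11 35
f 39 35 3
f 42 35 39
f 11 37 36
f 37 8 24
f 36 24 7
f 37 24 36
f 8 23 28
f 23 2 25
f 28 25 9
f 23 25 28
f 4 30 16
f 30 10 31
f 16 31 5
f 30 31 16
f 4 16 14
f 16 5 15
f 14 15 3
f 16 15 14
f 4 14 21
f 14 3 20
f 21 20 7
f 14 20 21
f 4 21 26
f 21 7 27
f 26 27 9
f 21 27 26
f 4 26 30
f 26 9 33
f 30 33 10
f 26 33 30
f 5 31 19
f 31 10 32
f 19 32 6
f 31 32 19
f 3 15 39
f 15 5 40
f 39 40 12
f 15 40 39
f 7 20 36
f 20 3 35
f 36 35 11
f 20 35 36
f 9 27 28
f 27 7 24
f 28 24 8
f 27 24 28
f 10 33 29
f 33 9 25
f 29 25 2
f 33 25 29
f 44 43 46
f 44 46 45
f 46 43 47
f 46 47 45
f 47 43 48
f 47 48 45
f 48 43 49
f 48 49 45
f 49 43 50
f 49 50 45
f 50 43 51
f 50 51 45
f 51 43 52
f 51 52 45
f 52 43 53
f 52 53 45
f 53 43 44
f 53 44 45



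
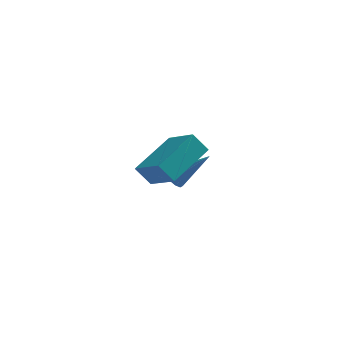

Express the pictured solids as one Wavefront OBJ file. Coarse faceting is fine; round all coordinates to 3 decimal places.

v -2.161 -2.807 1.347
v -1.069 -1.187 2.09
v -3.106 -1.805 0.552
v -2.014 -0.186 1.295
v -1.586 -2.854 0.605
v -0.494 -1.235 1.348
v -2.531 -1.853 -0.19
v -1.439 -0.233 0.553
v -2.124 2.873 -2.721
v -1.767 2.834 -3.111
v -0.736 2.987 -1.459
v -1.834 3.152 -3.066
v -2.012 3.363 -2.889
v -2.233 3.386 -2.648
v -2.412 3.214 -2.435
v -2.482 2.911 -2.331
v -2.415 2.594 -2.376
v -2.237 2.383 -2.553
v -2.016 2.359 -2.794
v -1.837 2.531 -3.007
f 2 4 1
f 5 2 1
f 1 4 3
f 3 5 1
f 2 8 4
f 6 2 5
f 6 8 2
f 4 8 3
f 7 5 3
f 3 8 7
f 7 6 5
f 8 6 7
f 10 9 12
f 10 12 11
f 12 9 13
f 12 13 11
f 13 9 14
f 13 14 11
f 14 9 15
f 14 15 11
f 15 9 16
f 15 16 11
f 16 9 17
f 16 17 11
f 17 9 18
f 17 18 11
f 18 9 19
f 18 19 11
f 19 9 20
f 19 20 11
f 20 9 10
f 20 10 11

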